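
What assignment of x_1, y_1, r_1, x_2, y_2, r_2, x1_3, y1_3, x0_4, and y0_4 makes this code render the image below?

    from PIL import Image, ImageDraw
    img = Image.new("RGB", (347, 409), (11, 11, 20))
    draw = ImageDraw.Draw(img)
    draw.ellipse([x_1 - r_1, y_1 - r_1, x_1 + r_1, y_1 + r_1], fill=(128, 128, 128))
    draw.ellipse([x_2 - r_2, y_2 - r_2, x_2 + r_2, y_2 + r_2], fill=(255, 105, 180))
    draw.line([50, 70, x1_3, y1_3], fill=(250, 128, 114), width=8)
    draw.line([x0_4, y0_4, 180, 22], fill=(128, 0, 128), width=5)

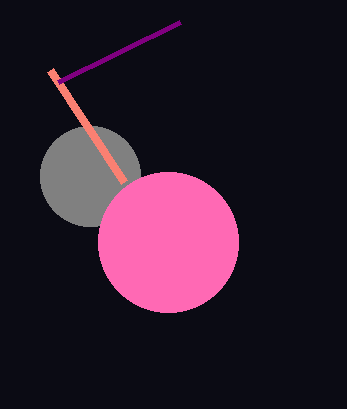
x_1 = 90, y_1 = 176, r_1 = 50, x_2 = 168, y_2 = 242, r_2 = 70, x1_3 = 124, y1_3 = 182, x0_4 = 58, y0_4 = 82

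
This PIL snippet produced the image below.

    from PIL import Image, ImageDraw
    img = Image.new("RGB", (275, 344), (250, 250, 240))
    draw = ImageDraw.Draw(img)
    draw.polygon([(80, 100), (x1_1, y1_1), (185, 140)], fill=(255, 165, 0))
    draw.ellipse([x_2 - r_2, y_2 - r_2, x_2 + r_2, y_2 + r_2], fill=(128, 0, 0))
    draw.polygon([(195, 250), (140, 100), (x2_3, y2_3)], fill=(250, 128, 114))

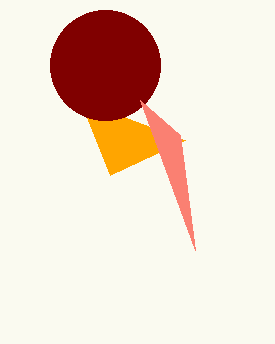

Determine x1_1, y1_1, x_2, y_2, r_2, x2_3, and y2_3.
x1_1 = 110; y1_1 = 175; x_2 = 105; y_2 = 65; r_2 = 55; x2_3 = 180; y2_3 = 135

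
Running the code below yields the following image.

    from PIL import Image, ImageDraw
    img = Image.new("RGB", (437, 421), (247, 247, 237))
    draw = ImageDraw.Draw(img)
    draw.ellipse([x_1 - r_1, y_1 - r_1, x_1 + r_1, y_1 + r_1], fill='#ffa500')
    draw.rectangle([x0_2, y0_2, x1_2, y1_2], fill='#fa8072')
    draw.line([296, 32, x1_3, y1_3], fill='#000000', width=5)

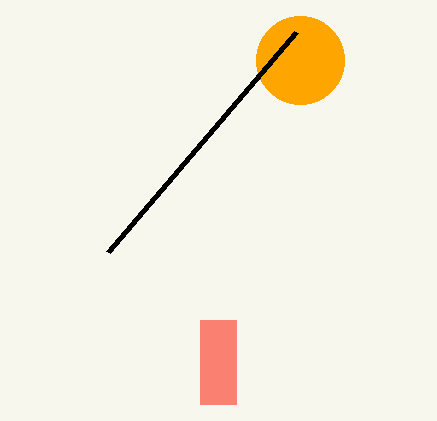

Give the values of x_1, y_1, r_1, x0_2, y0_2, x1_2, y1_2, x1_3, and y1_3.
x_1 = 300
y_1 = 60
r_1 = 44
x0_2 = 200
y0_2 = 320
x1_2 = 236
y1_2 = 404
x1_3 = 108
y1_3 = 252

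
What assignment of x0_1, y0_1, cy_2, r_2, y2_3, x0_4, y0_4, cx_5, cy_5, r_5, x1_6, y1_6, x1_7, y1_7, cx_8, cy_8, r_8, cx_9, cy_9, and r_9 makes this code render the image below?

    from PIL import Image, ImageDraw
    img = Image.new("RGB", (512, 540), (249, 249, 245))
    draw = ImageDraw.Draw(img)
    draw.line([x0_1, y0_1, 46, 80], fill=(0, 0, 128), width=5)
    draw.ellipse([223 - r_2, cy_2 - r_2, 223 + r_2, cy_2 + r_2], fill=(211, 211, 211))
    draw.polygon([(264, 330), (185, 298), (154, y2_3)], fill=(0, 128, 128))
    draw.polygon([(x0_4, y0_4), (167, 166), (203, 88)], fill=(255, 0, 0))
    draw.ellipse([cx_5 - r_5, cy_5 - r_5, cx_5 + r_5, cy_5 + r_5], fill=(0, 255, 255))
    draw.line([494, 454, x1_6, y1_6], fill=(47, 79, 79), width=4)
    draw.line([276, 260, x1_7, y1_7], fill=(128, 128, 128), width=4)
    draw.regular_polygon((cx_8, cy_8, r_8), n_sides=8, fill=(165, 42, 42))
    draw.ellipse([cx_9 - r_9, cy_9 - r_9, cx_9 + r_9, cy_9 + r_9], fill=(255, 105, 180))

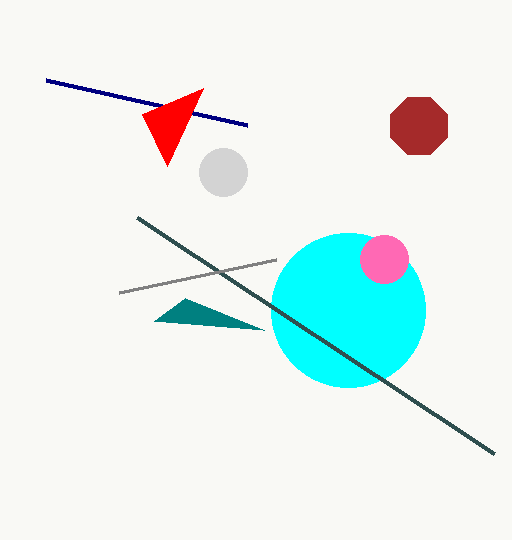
x0_1 = 247
y0_1 = 125
cy_2 = 172
r_2 = 24
y2_3 = 321
x0_4 = 142
y0_4 = 114
cx_5 = 348
cy_5 = 310
r_5 = 77
x1_6 = 137
y1_6 = 218
x1_7 = 119
y1_7 = 293
cx_8 = 419
cy_8 = 126
r_8 = 31
cx_9 = 384
cy_9 = 259
r_9 = 24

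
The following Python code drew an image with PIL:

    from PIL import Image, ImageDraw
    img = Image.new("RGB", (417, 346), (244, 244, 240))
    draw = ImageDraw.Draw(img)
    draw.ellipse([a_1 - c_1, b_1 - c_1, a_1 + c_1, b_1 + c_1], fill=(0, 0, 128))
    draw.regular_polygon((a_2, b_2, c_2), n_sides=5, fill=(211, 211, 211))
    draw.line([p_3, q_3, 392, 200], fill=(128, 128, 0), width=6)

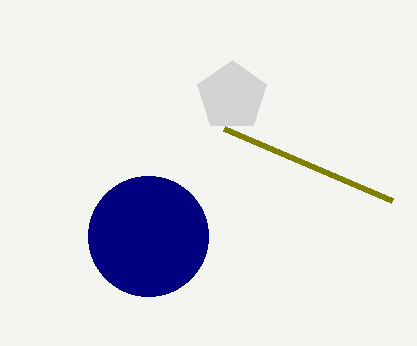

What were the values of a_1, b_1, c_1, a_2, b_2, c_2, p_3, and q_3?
a_1 = 148, b_1 = 236, c_1 = 60, a_2 = 232, b_2 = 96, c_2 = 36, p_3 = 224, q_3 = 128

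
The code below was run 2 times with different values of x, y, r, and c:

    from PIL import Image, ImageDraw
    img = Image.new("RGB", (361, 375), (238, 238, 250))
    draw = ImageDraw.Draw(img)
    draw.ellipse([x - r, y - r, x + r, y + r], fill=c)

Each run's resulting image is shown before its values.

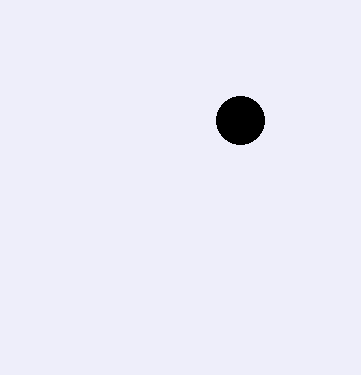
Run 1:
x = 240, y = 120, r = 24, c = 'black'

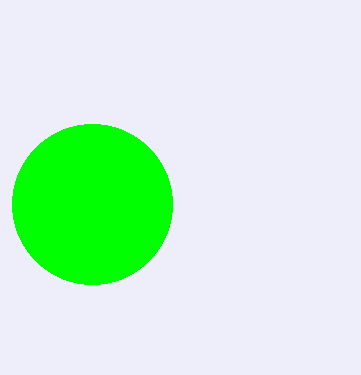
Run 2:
x = 92; y = 204; r = 80; c = 'lime'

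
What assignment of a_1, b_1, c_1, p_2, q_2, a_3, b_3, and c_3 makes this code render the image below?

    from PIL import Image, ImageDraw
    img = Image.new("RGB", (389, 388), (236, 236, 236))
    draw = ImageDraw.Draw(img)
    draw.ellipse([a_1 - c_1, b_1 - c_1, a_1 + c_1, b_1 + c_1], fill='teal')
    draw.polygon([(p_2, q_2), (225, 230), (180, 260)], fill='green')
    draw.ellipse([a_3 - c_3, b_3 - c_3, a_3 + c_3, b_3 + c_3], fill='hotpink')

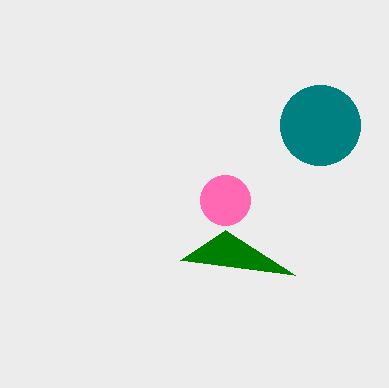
a_1 = 320, b_1 = 125, c_1 = 40, p_2 = 295, q_2 = 275, a_3 = 225, b_3 = 200, c_3 = 25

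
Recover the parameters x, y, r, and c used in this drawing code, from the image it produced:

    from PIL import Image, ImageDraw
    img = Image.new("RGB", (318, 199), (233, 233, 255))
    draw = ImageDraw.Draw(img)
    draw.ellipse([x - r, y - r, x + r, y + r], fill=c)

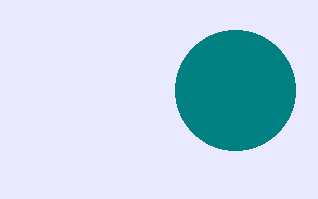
x = 235; y = 90; r = 60; c = 'teal'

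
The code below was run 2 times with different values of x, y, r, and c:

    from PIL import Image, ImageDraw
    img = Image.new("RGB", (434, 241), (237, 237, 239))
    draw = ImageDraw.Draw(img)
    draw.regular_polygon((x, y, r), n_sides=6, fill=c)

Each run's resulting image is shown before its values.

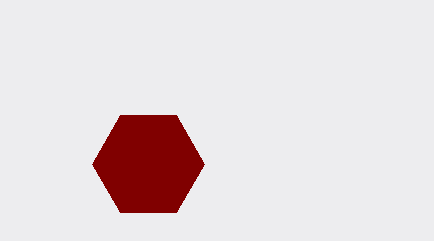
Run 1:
x = 148; y = 164; r = 56; c = 'maroon'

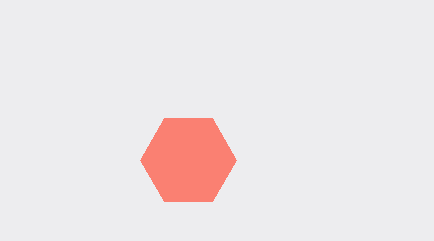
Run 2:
x = 188; y = 160; r = 48; c = 'salmon'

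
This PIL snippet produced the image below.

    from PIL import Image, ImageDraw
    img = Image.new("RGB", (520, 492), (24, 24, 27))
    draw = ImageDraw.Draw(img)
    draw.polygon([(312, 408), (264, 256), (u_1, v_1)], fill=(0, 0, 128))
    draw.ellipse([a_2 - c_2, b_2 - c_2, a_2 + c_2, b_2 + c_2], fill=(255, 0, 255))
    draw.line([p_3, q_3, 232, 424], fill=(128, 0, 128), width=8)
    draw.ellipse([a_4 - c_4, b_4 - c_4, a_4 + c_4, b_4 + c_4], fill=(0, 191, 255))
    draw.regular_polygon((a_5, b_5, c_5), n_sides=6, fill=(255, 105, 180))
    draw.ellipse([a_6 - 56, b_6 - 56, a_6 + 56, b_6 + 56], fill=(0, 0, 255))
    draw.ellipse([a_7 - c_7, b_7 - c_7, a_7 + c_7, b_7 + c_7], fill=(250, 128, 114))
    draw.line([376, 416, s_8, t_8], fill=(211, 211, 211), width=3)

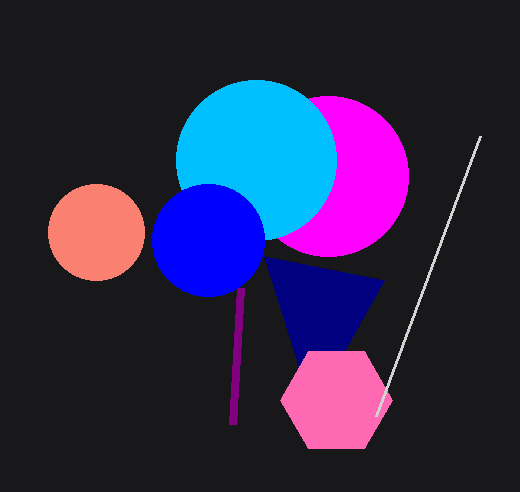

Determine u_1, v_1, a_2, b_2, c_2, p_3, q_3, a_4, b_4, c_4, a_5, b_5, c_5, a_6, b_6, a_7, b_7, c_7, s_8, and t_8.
u_1 = 384
v_1 = 280
a_2 = 328
b_2 = 176
c_2 = 80
p_3 = 240
q_3 = 288
a_4 = 256
b_4 = 160
c_4 = 80
a_5 = 336
b_5 = 400
c_5 = 56
a_6 = 208
b_6 = 240
a_7 = 96
b_7 = 232
c_7 = 48
s_8 = 480
t_8 = 136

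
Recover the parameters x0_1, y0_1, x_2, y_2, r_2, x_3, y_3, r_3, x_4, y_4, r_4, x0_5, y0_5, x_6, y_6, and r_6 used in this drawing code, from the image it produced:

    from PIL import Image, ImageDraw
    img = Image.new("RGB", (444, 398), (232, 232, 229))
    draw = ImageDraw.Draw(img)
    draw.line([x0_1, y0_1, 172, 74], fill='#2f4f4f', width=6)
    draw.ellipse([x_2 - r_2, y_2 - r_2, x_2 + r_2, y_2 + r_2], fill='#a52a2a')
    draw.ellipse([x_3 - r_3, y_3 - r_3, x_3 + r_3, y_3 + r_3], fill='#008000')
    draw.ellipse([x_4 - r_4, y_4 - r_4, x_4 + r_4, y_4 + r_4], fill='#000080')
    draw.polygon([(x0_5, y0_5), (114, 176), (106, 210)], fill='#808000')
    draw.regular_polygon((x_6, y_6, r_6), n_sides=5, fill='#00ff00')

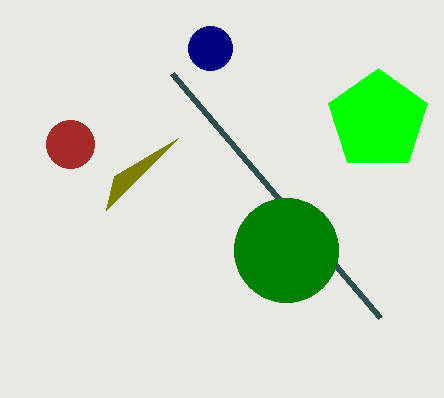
x0_1 = 380
y0_1 = 318
x_2 = 70
y_2 = 144
r_2 = 24
x_3 = 286
y_3 = 250
r_3 = 52
x_4 = 210
y_4 = 48
r_4 = 22
x0_5 = 178
y0_5 = 138
x_6 = 378
y_6 = 120
r_6 = 52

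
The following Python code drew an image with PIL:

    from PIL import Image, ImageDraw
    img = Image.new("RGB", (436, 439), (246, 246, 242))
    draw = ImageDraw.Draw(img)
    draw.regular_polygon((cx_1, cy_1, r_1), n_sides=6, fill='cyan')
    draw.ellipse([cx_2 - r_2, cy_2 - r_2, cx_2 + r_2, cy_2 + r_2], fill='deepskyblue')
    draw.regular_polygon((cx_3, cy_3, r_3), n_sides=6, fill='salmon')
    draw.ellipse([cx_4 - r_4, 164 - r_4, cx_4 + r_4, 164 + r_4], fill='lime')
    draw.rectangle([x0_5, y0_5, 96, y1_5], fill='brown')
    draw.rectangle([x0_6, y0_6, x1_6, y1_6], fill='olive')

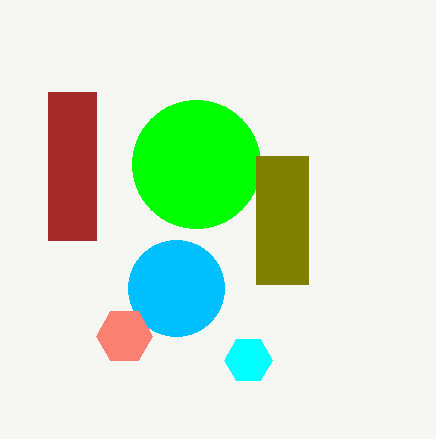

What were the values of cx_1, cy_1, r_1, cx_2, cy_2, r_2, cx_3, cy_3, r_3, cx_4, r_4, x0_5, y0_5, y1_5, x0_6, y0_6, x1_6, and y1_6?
cx_1 = 248
cy_1 = 360
r_1 = 24
cx_2 = 176
cy_2 = 288
r_2 = 48
cx_3 = 124
cy_3 = 336
r_3 = 28
cx_4 = 196
r_4 = 64
x0_5 = 48
y0_5 = 92
y1_5 = 240
x0_6 = 256
y0_6 = 156
x1_6 = 308
y1_6 = 284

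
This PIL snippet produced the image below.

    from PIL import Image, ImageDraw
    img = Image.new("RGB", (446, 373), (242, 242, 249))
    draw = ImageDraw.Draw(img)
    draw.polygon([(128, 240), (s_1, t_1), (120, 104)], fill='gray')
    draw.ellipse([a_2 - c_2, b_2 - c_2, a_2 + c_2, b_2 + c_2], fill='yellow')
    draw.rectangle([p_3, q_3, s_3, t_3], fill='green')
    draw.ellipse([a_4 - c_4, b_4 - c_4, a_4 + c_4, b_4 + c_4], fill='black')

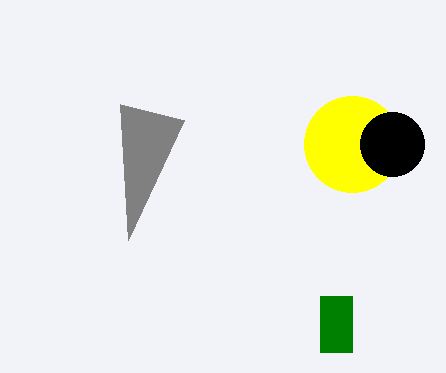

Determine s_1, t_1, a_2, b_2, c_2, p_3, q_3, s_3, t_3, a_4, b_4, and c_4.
s_1 = 184; t_1 = 120; a_2 = 352; b_2 = 144; c_2 = 48; p_3 = 320; q_3 = 296; s_3 = 352; t_3 = 352; a_4 = 392; b_4 = 144; c_4 = 32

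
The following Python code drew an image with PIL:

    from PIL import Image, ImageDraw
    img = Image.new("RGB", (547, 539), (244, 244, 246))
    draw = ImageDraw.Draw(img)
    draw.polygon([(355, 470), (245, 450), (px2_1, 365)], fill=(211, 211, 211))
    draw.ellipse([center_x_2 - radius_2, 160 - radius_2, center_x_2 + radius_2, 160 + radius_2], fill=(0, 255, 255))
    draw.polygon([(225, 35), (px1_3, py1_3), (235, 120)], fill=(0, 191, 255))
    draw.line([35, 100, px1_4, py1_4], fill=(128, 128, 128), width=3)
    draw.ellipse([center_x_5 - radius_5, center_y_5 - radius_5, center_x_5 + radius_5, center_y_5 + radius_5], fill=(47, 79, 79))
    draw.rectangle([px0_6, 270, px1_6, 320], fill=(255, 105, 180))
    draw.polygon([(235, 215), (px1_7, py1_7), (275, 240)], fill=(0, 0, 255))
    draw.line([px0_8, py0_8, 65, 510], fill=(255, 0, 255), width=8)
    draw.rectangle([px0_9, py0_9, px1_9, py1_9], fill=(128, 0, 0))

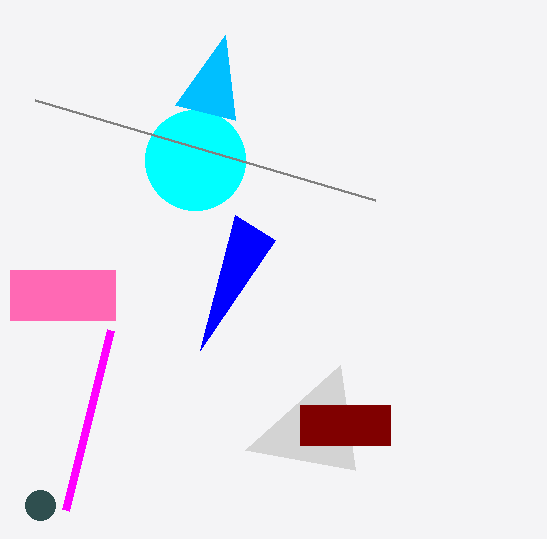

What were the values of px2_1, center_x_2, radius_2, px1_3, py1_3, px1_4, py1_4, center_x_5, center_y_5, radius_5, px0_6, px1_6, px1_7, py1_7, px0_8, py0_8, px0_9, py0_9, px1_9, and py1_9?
px2_1 = 340; center_x_2 = 195; radius_2 = 50; px1_3 = 175; py1_3 = 105; px1_4 = 375; py1_4 = 200; center_x_5 = 40; center_y_5 = 505; radius_5 = 15; px0_6 = 10; px1_6 = 115; px1_7 = 200; py1_7 = 350; px0_8 = 110; py0_8 = 330; px0_9 = 300; py0_9 = 405; px1_9 = 390; py1_9 = 445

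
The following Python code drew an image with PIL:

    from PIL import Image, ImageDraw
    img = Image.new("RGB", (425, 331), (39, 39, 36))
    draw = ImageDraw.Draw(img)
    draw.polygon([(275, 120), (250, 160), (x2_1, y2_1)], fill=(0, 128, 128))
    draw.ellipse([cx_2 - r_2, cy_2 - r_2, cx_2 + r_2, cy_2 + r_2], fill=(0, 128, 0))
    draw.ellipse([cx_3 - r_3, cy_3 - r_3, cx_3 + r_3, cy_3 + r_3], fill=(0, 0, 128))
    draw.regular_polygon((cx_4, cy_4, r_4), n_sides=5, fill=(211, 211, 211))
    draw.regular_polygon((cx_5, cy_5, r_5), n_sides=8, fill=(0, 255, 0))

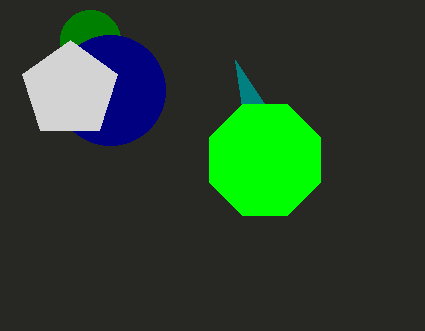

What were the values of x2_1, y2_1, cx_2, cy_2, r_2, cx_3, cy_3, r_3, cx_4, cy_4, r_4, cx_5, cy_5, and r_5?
x2_1 = 235, y2_1 = 60, cx_2 = 90, cy_2 = 40, r_2 = 30, cx_3 = 110, cy_3 = 90, r_3 = 55, cx_4 = 70, cy_4 = 90, r_4 = 50, cx_5 = 265, cy_5 = 160, r_5 = 60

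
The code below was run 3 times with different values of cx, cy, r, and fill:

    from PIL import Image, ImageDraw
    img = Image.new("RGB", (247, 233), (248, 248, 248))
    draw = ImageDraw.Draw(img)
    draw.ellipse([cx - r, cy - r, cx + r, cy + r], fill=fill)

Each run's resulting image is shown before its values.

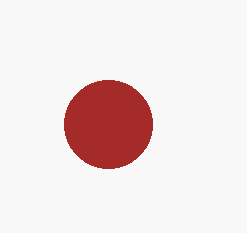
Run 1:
cx = 108, cy = 124, r = 44, fill = 'brown'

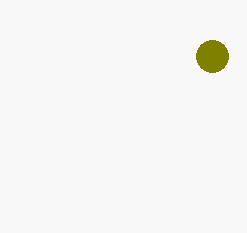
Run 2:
cx = 212
cy = 56
r = 16
fill = 'olive'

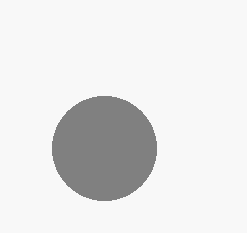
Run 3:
cx = 104
cy = 148
r = 52
fill = 'gray'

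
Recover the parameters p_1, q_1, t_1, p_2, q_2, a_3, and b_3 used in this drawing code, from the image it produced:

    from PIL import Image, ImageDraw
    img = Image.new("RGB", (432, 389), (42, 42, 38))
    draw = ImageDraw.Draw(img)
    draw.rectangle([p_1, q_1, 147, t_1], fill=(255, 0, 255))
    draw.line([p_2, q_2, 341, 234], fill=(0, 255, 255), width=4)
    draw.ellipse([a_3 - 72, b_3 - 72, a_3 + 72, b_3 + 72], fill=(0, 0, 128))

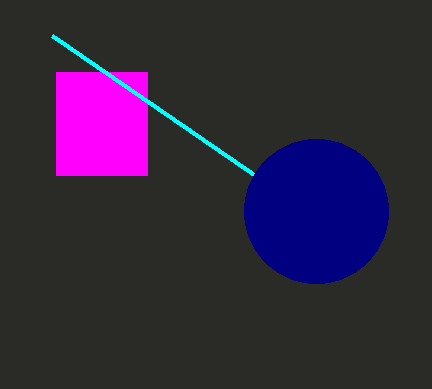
p_1 = 56
q_1 = 72
t_1 = 175
p_2 = 52
q_2 = 35
a_3 = 316
b_3 = 211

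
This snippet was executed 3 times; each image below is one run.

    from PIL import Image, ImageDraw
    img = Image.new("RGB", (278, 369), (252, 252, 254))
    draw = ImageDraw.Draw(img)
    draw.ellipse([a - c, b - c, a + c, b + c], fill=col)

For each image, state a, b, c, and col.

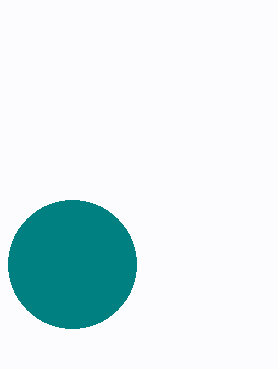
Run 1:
a = 72, b = 264, c = 64, col = 'teal'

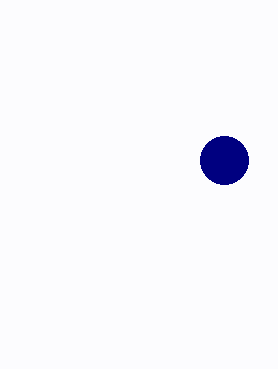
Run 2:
a = 224
b = 160
c = 24
col = 'navy'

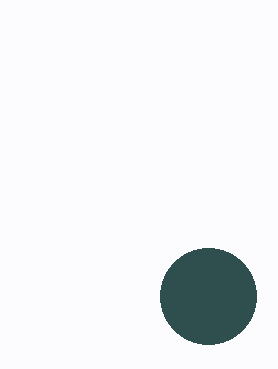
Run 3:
a = 208; b = 296; c = 48; col = 'darkslategray'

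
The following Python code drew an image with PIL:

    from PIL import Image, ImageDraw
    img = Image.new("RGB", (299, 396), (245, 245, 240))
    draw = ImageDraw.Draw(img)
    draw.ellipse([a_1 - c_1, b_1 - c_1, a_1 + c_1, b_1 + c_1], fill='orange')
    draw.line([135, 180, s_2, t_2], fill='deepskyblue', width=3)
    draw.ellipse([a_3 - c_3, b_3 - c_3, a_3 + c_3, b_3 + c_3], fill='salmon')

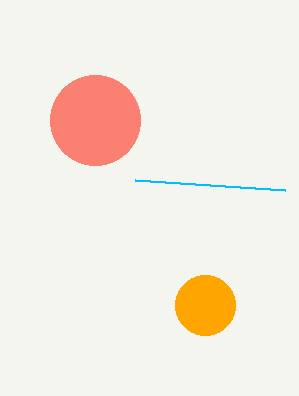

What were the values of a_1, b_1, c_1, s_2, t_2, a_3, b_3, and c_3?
a_1 = 205; b_1 = 305; c_1 = 30; s_2 = 285; t_2 = 190; a_3 = 95; b_3 = 120; c_3 = 45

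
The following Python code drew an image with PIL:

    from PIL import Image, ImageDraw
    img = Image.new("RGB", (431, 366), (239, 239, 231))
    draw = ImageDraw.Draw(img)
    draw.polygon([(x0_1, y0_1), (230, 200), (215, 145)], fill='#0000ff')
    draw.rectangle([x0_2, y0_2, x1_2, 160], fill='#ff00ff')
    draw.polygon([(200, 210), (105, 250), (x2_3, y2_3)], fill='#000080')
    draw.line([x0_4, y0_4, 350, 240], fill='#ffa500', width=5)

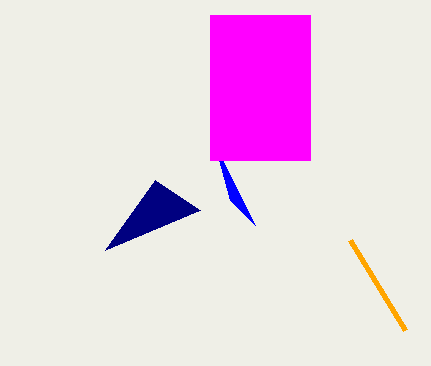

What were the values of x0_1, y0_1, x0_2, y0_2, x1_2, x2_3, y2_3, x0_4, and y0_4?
x0_1 = 255
y0_1 = 225
x0_2 = 210
y0_2 = 15
x1_2 = 310
x2_3 = 155
y2_3 = 180
x0_4 = 405
y0_4 = 330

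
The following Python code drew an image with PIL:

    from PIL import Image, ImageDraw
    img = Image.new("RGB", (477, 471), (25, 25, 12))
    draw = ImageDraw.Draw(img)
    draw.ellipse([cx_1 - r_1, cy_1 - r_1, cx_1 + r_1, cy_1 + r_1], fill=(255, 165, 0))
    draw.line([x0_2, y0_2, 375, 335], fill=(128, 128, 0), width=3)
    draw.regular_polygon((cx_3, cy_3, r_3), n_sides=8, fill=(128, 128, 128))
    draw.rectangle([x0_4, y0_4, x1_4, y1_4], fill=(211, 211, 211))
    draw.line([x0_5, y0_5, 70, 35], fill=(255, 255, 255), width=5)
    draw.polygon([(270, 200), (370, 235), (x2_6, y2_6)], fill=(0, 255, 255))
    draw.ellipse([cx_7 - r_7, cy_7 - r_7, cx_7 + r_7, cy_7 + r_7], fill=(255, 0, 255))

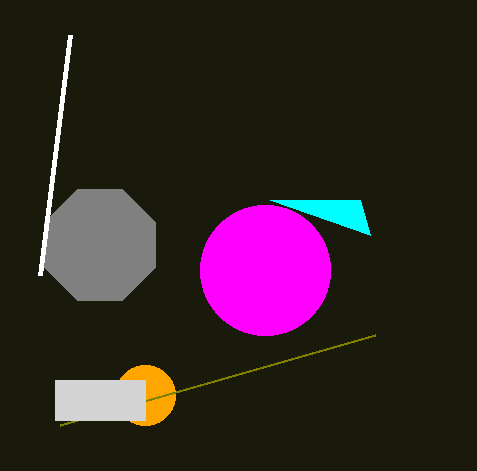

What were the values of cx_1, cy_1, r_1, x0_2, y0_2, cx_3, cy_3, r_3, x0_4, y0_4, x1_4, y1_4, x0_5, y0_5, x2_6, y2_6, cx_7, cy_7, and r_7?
cx_1 = 145; cy_1 = 395; r_1 = 30; x0_2 = 60; y0_2 = 425; cx_3 = 100; cy_3 = 245; r_3 = 60; x0_4 = 55; y0_4 = 380; x1_4 = 145; y1_4 = 420; x0_5 = 40; y0_5 = 275; x2_6 = 360; y2_6 = 200; cx_7 = 265; cy_7 = 270; r_7 = 65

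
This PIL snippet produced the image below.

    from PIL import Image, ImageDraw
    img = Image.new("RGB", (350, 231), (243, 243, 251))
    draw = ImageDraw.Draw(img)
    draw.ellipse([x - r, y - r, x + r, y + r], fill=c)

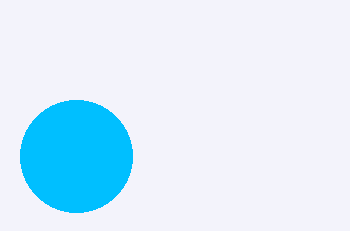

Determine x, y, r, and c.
x = 76, y = 156, r = 56, c = 'deepskyblue'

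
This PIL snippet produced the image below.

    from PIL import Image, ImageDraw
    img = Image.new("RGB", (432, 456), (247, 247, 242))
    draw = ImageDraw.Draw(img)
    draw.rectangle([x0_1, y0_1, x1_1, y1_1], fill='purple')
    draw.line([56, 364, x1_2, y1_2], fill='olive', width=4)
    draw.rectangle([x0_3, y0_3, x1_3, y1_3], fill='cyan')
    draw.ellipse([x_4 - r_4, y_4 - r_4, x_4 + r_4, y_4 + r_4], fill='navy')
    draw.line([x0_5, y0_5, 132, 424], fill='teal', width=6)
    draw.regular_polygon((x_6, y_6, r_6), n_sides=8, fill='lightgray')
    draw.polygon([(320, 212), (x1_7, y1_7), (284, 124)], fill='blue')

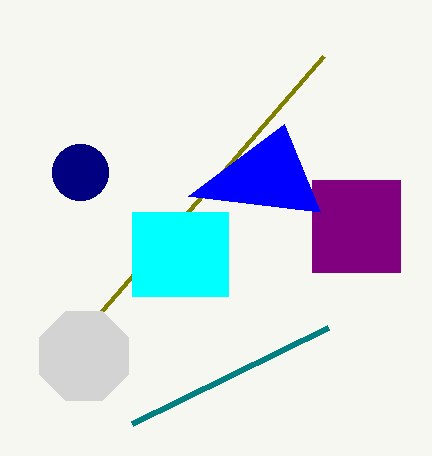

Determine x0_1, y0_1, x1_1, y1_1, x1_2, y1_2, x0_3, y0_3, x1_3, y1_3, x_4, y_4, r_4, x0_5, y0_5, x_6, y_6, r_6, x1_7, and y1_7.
x0_1 = 312; y0_1 = 180; x1_1 = 400; y1_1 = 272; x1_2 = 324; y1_2 = 56; x0_3 = 132; y0_3 = 212; x1_3 = 228; y1_3 = 296; x_4 = 80; y_4 = 172; r_4 = 28; x0_5 = 328; y0_5 = 328; x_6 = 84; y_6 = 356; r_6 = 48; x1_7 = 188; y1_7 = 196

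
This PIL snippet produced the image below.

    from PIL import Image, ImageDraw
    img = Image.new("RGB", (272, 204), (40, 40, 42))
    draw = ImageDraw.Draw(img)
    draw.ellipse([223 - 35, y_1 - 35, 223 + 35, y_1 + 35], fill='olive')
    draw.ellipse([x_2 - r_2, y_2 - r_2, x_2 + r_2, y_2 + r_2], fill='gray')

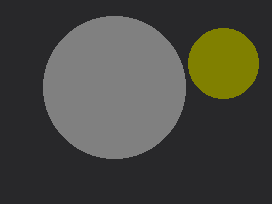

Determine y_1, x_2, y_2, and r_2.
y_1 = 63; x_2 = 114; y_2 = 87; r_2 = 71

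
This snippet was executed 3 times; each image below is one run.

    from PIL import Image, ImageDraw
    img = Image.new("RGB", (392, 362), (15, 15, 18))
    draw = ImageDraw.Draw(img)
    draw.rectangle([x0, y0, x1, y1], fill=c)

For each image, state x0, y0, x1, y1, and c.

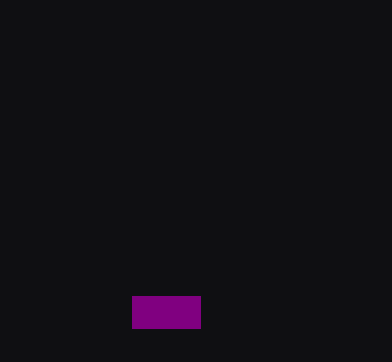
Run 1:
x0 = 132; y0 = 296; x1 = 200; y1 = 328; c = 'purple'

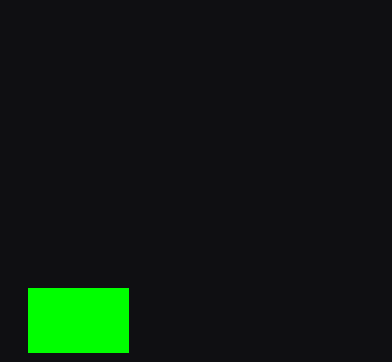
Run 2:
x0 = 28, y0 = 288, x1 = 128, y1 = 352, c = 'lime'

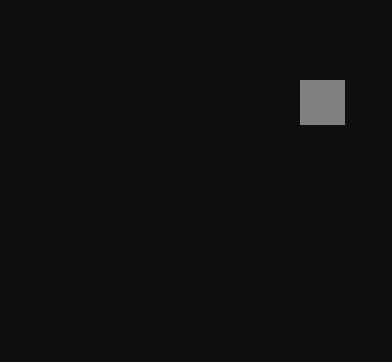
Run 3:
x0 = 300, y0 = 80, x1 = 344, y1 = 124, c = 'gray'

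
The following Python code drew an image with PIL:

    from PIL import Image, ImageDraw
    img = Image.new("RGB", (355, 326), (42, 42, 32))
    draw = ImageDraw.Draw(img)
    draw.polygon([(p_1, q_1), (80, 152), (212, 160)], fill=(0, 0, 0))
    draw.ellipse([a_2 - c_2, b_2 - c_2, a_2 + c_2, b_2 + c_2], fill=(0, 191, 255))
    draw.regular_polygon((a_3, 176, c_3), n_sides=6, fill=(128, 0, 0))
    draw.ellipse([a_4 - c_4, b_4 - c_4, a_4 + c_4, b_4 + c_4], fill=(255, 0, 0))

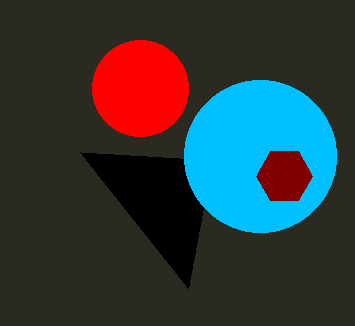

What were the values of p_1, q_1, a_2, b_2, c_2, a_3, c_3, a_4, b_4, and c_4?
p_1 = 188; q_1 = 288; a_2 = 260; b_2 = 156; c_2 = 76; a_3 = 284; c_3 = 28; a_4 = 140; b_4 = 88; c_4 = 48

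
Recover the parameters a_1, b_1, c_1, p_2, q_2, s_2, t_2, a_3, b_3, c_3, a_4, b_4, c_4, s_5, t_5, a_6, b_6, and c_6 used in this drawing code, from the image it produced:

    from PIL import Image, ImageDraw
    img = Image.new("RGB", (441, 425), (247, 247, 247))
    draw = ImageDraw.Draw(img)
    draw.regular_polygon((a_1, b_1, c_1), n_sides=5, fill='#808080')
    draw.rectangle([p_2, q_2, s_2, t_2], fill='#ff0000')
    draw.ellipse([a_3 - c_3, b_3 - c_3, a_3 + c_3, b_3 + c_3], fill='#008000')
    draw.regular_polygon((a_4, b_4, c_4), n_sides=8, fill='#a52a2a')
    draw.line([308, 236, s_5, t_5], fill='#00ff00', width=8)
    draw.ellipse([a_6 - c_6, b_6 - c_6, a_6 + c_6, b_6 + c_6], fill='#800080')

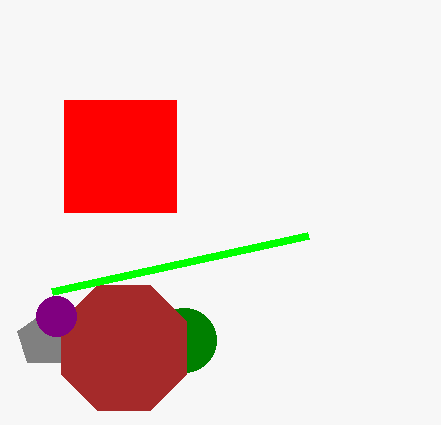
a_1 = 44, b_1 = 340, c_1 = 28, p_2 = 64, q_2 = 100, s_2 = 176, t_2 = 212, a_3 = 184, b_3 = 340, c_3 = 32, a_4 = 124, b_4 = 348, c_4 = 68, s_5 = 52, t_5 = 292, a_6 = 56, b_6 = 316, c_6 = 20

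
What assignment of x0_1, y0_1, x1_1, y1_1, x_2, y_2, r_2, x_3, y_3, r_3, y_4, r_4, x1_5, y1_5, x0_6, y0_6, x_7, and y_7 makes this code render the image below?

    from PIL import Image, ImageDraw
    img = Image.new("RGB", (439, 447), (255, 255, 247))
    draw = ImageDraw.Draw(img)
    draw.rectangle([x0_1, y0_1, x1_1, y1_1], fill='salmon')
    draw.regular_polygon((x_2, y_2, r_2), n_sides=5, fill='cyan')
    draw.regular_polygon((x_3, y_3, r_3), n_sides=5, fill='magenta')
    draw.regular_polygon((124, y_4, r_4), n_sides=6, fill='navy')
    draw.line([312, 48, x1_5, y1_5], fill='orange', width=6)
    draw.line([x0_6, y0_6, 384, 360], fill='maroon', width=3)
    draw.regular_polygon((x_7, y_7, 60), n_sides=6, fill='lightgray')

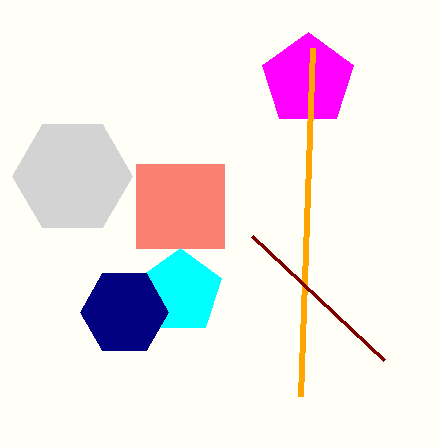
x0_1 = 136; y0_1 = 164; x1_1 = 224; y1_1 = 248; x_2 = 180; y_2 = 292; r_2 = 44; x_3 = 308; y_3 = 80; r_3 = 48; y_4 = 312; r_4 = 44; x1_5 = 300; y1_5 = 396; x0_6 = 252; y0_6 = 236; x_7 = 72; y_7 = 176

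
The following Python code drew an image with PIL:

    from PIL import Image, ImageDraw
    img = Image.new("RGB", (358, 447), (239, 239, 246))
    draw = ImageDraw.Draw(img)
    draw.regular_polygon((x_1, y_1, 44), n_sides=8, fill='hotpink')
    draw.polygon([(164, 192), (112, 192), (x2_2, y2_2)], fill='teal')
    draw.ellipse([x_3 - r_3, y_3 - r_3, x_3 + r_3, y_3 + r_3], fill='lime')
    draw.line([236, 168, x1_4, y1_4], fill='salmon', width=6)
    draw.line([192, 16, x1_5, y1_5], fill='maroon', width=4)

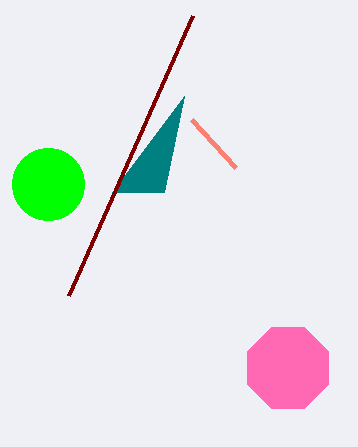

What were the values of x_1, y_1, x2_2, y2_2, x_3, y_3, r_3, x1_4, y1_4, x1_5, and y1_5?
x_1 = 288; y_1 = 368; x2_2 = 184; y2_2 = 96; x_3 = 48; y_3 = 184; r_3 = 36; x1_4 = 192; y1_4 = 120; x1_5 = 68; y1_5 = 296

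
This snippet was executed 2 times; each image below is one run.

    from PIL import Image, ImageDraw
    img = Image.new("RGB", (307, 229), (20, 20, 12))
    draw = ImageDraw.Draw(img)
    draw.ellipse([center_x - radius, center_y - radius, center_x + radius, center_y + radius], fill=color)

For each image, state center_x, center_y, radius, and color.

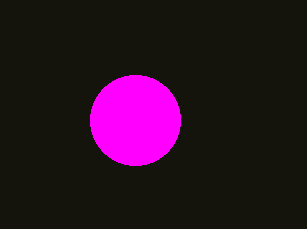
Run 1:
center_x = 135
center_y = 120
radius = 45
color = 'magenta'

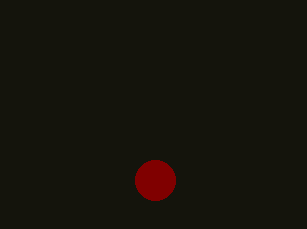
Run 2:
center_x = 155
center_y = 180
radius = 20
color = 'maroon'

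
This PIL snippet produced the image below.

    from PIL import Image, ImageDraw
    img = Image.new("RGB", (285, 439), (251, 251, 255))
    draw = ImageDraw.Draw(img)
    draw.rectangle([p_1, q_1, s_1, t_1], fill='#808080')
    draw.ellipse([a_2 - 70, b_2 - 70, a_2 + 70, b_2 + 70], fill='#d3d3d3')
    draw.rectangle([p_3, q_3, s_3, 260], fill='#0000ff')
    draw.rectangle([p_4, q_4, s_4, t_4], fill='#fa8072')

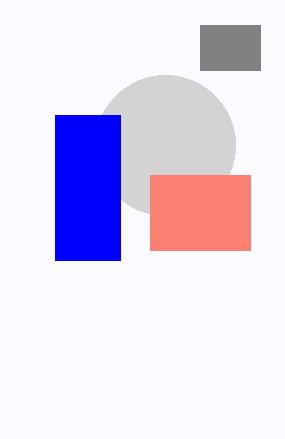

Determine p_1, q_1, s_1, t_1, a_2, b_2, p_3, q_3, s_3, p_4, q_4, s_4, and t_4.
p_1 = 200; q_1 = 25; s_1 = 260; t_1 = 70; a_2 = 165; b_2 = 145; p_3 = 55; q_3 = 115; s_3 = 120; p_4 = 150; q_4 = 175; s_4 = 250; t_4 = 250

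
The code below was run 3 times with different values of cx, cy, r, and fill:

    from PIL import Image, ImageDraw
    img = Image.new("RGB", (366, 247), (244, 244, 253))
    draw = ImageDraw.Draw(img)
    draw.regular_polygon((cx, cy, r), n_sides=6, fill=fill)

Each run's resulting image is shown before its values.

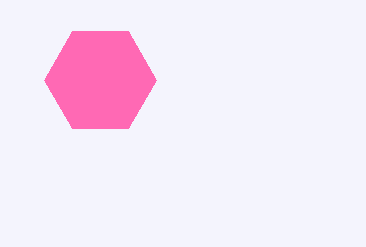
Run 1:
cx = 100
cy = 80
r = 56
fill = 'hotpink'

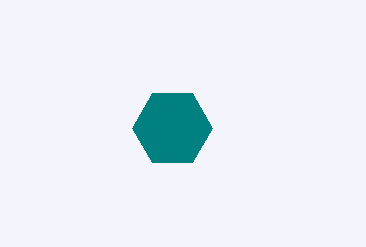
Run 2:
cx = 172; cy = 128; r = 40; fill = 'teal'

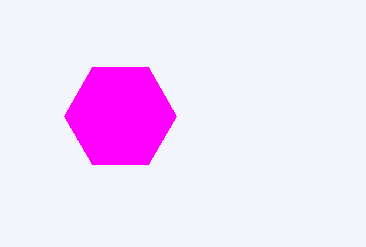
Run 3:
cx = 120, cy = 116, r = 56, fill = 'magenta'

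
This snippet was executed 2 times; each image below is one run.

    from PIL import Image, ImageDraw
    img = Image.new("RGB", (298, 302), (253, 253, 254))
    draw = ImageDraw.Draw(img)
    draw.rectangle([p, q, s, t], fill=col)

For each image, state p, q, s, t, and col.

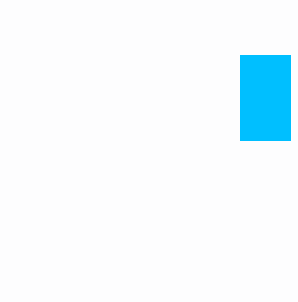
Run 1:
p = 240, q = 55, s = 290, t = 140, col = 'deepskyblue'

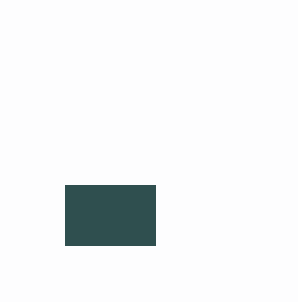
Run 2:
p = 65
q = 185
s = 155
t = 245
col = 'darkslategray'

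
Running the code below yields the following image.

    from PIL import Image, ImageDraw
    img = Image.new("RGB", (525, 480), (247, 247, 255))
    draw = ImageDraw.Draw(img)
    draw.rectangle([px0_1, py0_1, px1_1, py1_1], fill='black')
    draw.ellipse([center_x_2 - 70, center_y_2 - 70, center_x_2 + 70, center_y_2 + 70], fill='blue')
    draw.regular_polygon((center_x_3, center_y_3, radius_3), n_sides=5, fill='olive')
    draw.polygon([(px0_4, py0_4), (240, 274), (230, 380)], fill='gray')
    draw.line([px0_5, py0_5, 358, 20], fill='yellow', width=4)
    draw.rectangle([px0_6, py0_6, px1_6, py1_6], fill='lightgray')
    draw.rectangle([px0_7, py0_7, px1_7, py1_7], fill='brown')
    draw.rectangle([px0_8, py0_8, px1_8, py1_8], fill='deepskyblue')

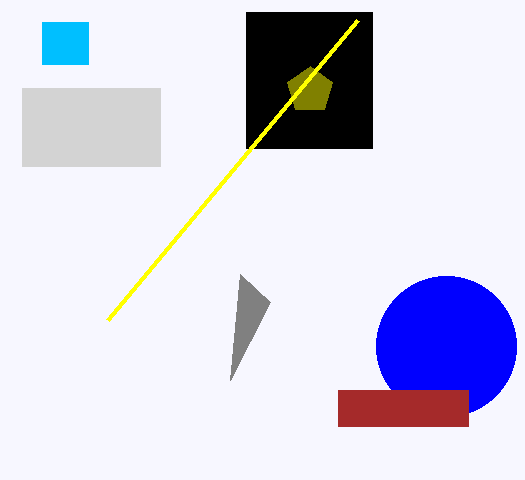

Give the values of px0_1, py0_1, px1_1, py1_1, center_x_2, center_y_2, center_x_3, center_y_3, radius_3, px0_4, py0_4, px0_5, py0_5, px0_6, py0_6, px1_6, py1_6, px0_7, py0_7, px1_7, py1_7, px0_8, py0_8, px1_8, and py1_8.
px0_1 = 246
py0_1 = 12
px1_1 = 372
py1_1 = 148
center_x_2 = 446
center_y_2 = 346
center_x_3 = 310
center_y_3 = 90
radius_3 = 24
px0_4 = 270
py0_4 = 302
px0_5 = 108
py0_5 = 320
px0_6 = 22
py0_6 = 88
px1_6 = 160
py1_6 = 166
px0_7 = 338
py0_7 = 390
px1_7 = 468
py1_7 = 426
px0_8 = 42
py0_8 = 22
px1_8 = 88
py1_8 = 64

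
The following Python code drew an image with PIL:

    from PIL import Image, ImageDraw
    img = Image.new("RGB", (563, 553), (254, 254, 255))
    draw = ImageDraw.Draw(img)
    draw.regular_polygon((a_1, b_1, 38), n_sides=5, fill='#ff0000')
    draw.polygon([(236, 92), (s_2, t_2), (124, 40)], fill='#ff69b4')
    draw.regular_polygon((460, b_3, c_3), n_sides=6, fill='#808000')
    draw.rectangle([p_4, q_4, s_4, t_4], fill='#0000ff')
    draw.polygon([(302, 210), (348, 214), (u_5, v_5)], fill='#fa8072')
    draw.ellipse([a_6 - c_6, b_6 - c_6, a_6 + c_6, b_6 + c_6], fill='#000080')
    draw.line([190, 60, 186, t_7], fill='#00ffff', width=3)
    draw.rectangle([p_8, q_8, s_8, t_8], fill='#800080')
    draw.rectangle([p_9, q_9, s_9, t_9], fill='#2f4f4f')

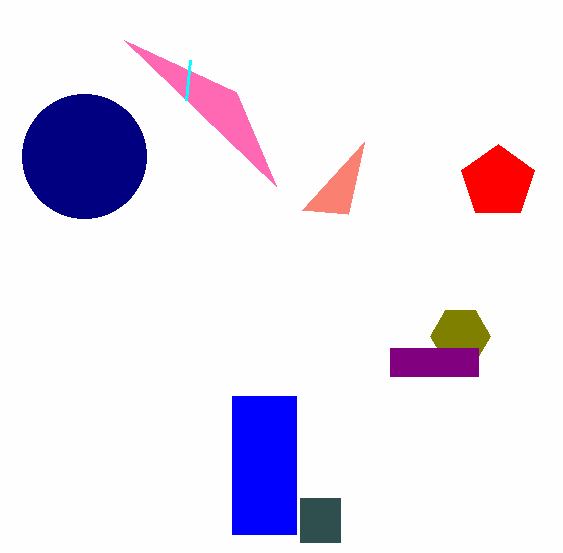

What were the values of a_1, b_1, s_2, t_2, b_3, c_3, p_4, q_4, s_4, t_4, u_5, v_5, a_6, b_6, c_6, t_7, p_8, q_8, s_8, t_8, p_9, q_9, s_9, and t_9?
a_1 = 498, b_1 = 182, s_2 = 276, t_2 = 186, b_3 = 336, c_3 = 30, p_4 = 232, q_4 = 396, s_4 = 296, t_4 = 534, u_5 = 364, v_5 = 142, a_6 = 84, b_6 = 156, c_6 = 62, t_7 = 100, p_8 = 390, q_8 = 348, s_8 = 478, t_8 = 376, p_9 = 300, q_9 = 498, s_9 = 340, t_9 = 542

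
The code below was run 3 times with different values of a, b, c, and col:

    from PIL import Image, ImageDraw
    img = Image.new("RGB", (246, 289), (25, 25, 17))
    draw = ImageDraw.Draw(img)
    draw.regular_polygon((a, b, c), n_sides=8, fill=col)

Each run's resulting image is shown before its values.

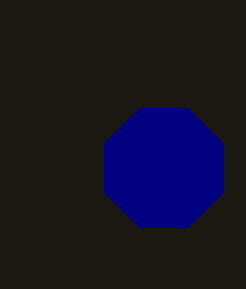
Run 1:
a = 164
b = 168
c = 64
col = 'navy'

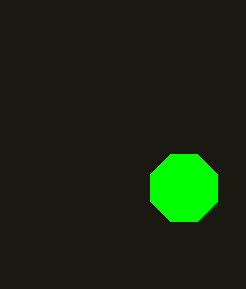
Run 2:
a = 184
b = 188
c = 36
col = 'lime'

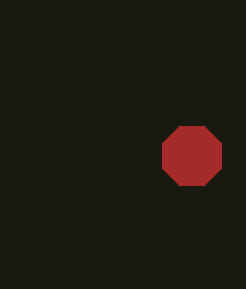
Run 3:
a = 192; b = 156; c = 32; col = 'brown'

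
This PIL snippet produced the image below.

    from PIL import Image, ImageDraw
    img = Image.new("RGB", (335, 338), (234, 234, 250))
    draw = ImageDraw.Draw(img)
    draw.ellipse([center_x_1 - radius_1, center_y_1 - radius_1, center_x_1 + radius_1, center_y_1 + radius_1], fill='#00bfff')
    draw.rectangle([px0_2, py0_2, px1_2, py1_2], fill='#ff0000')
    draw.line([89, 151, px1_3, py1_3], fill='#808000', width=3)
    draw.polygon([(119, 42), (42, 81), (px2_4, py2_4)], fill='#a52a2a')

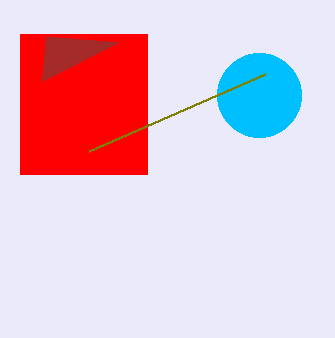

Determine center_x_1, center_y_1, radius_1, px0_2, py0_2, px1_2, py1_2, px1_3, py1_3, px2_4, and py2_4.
center_x_1 = 259, center_y_1 = 95, radius_1 = 42, px0_2 = 20, py0_2 = 34, px1_2 = 147, py1_2 = 174, px1_3 = 265, py1_3 = 74, px2_4 = 46, py2_4 = 36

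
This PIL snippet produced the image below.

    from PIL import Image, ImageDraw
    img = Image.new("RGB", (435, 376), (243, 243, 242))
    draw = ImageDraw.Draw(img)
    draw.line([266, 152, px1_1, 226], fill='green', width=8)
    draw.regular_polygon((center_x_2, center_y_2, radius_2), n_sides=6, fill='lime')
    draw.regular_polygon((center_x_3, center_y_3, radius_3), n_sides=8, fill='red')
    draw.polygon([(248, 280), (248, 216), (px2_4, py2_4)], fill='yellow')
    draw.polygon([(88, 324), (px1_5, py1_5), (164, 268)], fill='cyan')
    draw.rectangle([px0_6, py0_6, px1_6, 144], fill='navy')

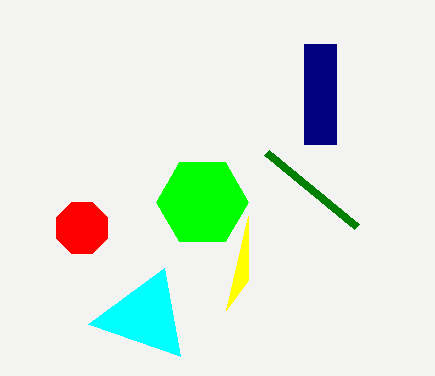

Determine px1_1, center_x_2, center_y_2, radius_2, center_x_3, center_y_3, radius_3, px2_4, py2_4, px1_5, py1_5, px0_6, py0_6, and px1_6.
px1_1 = 356, center_x_2 = 202, center_y_2 = 202, radius_2 = 46, center_x_3 = 82, center_y_3 = 228, radius_3 = 28, px2_4 = 226, py2_4 = 310, px1_5 = 180, py1_5 = 356, px0_6 = 304, py0_6 = 44, px1_6 = 336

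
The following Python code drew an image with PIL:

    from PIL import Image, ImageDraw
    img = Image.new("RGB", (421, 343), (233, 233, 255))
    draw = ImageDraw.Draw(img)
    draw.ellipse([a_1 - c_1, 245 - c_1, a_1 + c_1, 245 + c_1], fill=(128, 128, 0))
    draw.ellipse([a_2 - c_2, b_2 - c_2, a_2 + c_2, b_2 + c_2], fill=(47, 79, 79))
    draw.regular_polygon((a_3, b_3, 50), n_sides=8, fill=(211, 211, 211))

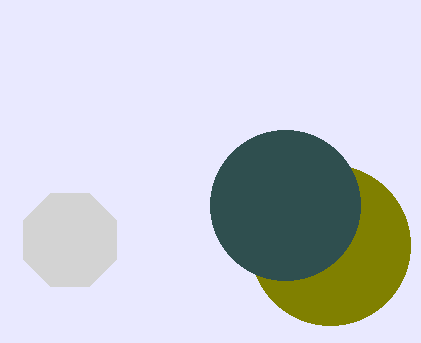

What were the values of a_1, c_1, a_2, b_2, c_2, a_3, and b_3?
a_1 = 330; c_1 = 80; a_2 = 285; b_2 = 205; c_2 = 75; a_3 = 70; b_3 = 240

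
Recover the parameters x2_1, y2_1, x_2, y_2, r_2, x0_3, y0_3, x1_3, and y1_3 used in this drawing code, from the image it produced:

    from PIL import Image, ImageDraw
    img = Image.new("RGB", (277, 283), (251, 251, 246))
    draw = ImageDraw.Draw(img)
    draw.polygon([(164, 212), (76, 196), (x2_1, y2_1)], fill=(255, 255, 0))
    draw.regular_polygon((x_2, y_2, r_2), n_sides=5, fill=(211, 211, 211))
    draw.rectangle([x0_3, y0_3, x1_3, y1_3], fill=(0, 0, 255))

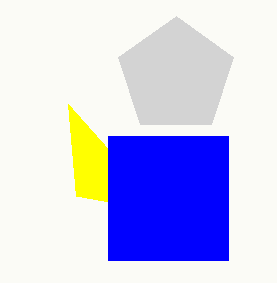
x2_1 = 68; y2_1 = 104; x_2 = 176; y_2 = 76; r_2 = 60; x0_3 = 108; y0_3 = 136; x1_3 = 228; y1_3 = 260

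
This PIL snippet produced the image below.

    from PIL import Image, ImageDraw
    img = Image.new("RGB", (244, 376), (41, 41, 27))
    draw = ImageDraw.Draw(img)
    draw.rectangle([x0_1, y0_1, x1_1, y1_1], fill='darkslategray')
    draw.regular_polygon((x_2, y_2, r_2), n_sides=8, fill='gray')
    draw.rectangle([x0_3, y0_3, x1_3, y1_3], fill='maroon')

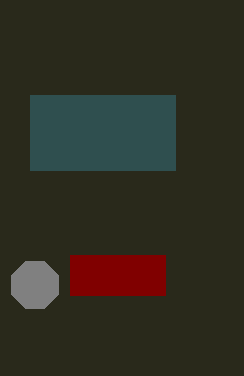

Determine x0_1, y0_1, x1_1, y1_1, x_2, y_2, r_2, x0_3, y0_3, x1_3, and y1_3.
x0_1 = 30; y0_1 = 95; x1_1 = 175; y1_1 = 170; x_2 = 35; y_2 = 285; r_2 = 25; x0_3 = 70; y0_3 = 255; x1_3 = 165; y1_3 = 295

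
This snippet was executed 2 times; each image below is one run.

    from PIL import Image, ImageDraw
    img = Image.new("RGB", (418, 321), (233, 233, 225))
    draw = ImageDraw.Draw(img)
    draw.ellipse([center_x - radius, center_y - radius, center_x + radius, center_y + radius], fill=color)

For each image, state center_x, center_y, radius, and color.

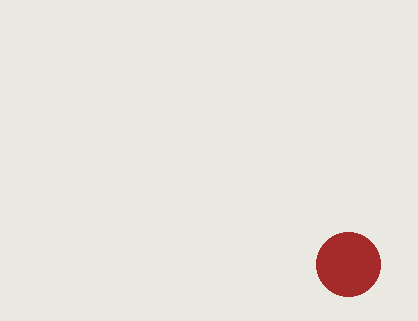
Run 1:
center_x = 348
center_y = 264
radius = 32
color = 'brown'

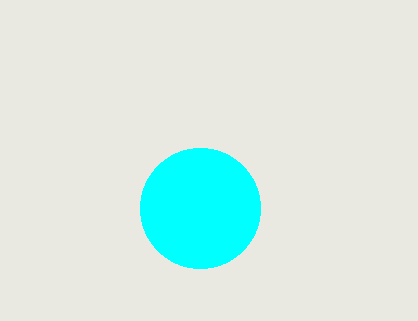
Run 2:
center_x = 200
center_y = 208
radius = 60
color = 'cyan'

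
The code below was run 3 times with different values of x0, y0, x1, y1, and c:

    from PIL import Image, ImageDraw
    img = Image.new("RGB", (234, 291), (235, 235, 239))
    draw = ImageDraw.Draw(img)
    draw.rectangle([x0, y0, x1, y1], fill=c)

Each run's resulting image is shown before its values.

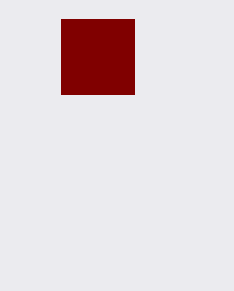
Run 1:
x0 = 61; y0 = 19; x1 = 134; y1 = 94; c = 'maroon'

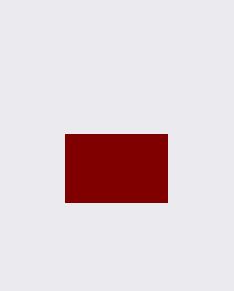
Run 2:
x0 = 65; y0 = 134; x1 = 167; y1 = 202; c = 'maroon'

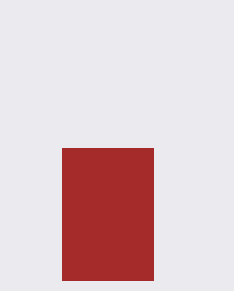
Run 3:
x0 = 62, y0 = 148, x1 = 153, y1 = 280, c = 'brown'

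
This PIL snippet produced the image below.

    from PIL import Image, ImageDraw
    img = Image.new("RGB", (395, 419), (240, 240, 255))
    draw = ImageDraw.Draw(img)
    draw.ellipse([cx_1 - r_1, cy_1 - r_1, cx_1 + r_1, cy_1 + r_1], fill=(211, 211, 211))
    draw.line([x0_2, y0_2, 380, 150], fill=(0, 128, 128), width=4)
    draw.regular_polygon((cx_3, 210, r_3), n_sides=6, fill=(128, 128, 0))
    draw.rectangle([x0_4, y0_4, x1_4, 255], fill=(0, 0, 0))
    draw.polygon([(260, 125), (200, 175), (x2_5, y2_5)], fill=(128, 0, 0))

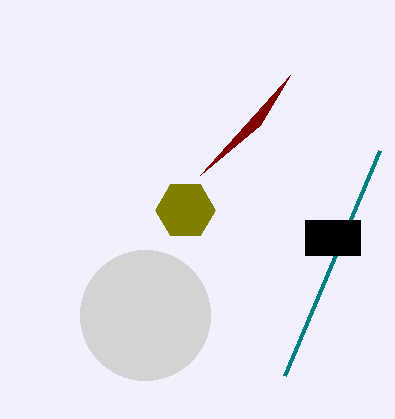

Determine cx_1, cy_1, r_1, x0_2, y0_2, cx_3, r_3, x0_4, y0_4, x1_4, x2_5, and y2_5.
cx_1 = 145, cy_1 = 315, r_1 = 65, x0_2 = 285, y0_2 = 375, cx_3 = 185, r_3 = 30, x0_4 = 305, y0_4 = 220, x1_4 = 360, x2_5 = 290, y2_5 = 75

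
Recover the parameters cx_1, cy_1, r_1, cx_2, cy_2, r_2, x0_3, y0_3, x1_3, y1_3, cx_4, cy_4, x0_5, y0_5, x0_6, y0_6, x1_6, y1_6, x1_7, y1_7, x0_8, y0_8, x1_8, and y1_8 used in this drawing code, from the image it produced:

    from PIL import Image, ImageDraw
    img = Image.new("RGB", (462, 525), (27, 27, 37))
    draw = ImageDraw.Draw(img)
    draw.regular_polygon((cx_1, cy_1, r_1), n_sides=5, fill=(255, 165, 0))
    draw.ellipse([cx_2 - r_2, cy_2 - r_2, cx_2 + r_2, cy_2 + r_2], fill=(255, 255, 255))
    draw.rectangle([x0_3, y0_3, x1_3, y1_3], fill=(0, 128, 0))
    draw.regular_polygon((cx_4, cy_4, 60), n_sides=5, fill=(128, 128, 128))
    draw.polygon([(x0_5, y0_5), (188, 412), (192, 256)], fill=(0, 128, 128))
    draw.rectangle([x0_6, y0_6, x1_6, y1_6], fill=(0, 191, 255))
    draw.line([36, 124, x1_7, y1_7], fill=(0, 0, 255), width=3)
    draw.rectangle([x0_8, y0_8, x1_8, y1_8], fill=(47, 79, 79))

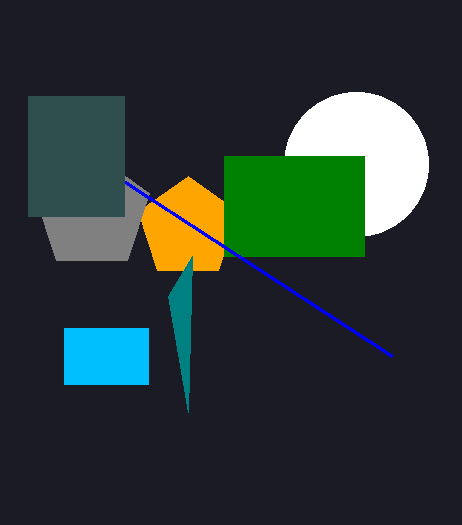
cx_1 = 188, cy_1 = 228, r_1 = 52, cx_2 = 356, cy_2 = 164, r_2 = 72, x0_3 = 224, y0_3 = 156, x1_3 = 364, y1_3 = 256, cx_4 = 92, cy_4 = 212, x0_5 = 168, y0_5 = 296, x0_6 = 64, y0_6 = 328, x1_6 = 148, y1_6 = 384, x1_7 = 392, y1_7 = 356, x0_8 = 28, y0_8 = 96, x1_8 = 124, y1_8 = 216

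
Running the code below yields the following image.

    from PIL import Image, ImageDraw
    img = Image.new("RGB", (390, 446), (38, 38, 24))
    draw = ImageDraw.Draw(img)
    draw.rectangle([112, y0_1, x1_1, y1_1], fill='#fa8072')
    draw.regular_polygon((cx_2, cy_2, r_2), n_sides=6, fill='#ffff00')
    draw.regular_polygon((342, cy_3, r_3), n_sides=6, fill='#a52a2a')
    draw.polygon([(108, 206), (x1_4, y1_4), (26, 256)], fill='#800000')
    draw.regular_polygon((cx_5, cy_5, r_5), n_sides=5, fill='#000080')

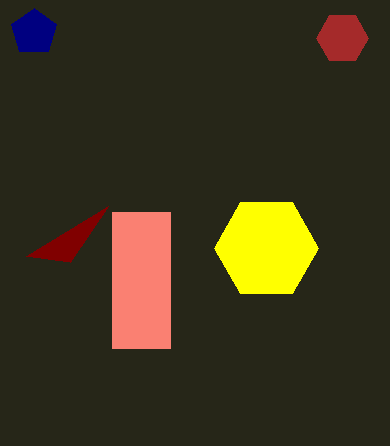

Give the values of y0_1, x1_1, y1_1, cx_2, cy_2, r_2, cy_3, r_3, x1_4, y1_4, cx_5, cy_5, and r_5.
y0_1 = 212
x1_1 = 170
y1_1 = 348
cx_2 = 266
cy_2 = 248
r_2 = 52
cy_3 = 38
r_3 = 26
x1_4 = 70
y1_4 = 262
cx_5 = 34
cy_5 = 32
r_5 = 24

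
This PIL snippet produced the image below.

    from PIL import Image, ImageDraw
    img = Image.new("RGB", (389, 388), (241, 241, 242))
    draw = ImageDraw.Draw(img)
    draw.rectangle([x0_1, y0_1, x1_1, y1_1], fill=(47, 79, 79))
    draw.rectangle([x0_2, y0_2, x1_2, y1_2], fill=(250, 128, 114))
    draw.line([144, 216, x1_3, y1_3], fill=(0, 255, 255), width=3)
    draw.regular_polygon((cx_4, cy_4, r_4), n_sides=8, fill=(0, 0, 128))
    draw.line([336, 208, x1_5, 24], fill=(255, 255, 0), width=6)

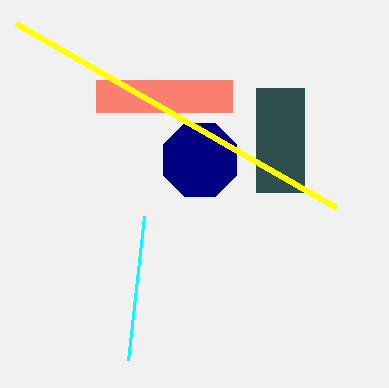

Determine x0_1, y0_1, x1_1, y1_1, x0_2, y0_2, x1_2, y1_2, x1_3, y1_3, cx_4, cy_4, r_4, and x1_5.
x0_1 = 256; y0_1 = 88; x1_1 = 304; y1_1 = 192; x0_2 = 96; y0_2 = 80; x1_2 = 232; y1_2 = 112; x1_3 = 128; y1_3 = 360; cx_4 = 200; cy_4 = 160; r_4 = 40; x1_5 = 16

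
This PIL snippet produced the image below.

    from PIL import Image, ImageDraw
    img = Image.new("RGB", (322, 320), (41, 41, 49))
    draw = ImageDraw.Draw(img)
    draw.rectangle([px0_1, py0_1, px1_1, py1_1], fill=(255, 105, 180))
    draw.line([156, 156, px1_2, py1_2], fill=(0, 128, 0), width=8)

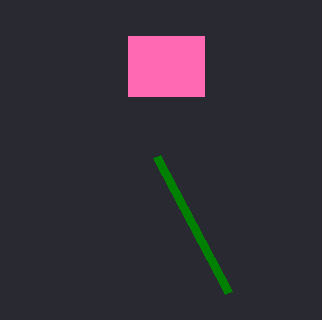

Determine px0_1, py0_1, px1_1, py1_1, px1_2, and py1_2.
px0_1 = 128; py0_1 = 36; px1_1 = 204; py1_1 = 96; px1_2 = 228; py1_2 = 292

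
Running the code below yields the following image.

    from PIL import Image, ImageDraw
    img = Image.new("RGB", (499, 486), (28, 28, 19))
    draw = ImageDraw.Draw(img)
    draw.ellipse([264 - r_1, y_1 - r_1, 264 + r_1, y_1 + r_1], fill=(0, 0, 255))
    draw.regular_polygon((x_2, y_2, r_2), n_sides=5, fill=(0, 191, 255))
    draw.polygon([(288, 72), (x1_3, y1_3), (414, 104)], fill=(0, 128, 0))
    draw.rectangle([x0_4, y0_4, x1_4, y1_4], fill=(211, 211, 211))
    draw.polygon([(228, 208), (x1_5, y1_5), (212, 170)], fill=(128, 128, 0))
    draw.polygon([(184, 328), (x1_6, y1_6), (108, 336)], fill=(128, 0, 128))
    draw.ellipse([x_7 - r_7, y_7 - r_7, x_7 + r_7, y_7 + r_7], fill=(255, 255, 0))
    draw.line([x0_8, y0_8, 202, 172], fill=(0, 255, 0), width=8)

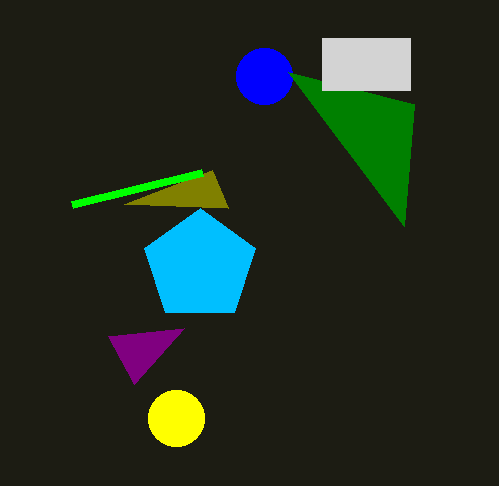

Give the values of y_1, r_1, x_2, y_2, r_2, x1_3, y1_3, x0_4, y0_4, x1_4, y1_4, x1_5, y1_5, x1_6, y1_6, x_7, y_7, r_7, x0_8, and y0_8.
y_1 = 76, r_1 = 28, x_2 = 200, y_2 = 266, r_2 = 58, x1_3 = 404, y1_3 = 226, x0_4 = 322, y0_4 = 38, x1_4 = 410, y1_4 = 90, x1_5 = 124, y1_5 = 204, x1_6 = 134, y1_6 = 384, x_7 = 176, y_7 = 418, r_7 = 28, x0_8 = 72, y0_8 = 204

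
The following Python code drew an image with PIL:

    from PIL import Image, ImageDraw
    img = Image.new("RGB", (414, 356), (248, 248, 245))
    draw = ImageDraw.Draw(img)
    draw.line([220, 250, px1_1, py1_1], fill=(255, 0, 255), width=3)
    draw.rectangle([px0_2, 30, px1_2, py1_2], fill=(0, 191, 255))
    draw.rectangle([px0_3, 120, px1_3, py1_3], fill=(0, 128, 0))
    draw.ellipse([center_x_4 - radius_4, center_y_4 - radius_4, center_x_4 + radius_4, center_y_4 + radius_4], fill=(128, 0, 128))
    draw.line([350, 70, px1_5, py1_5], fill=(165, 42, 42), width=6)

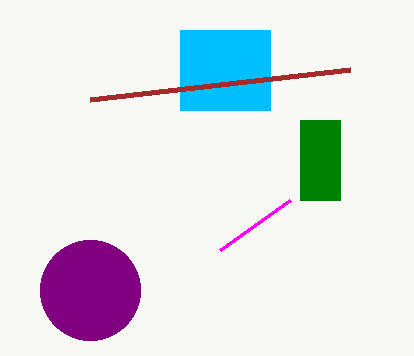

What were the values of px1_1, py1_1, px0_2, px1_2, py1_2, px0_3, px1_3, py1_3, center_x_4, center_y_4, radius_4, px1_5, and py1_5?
px1_1 = 290; py1_1 = 200; px0_2 = 180; px1_2 = 270; py1_2 = 110; px0_3 = 300; px1_3 = 340; py1_3 = 200; center_x_4 = 90; center_y_4 = 290; radius_4 = 50; px1_5 = 90; py1_5 = 100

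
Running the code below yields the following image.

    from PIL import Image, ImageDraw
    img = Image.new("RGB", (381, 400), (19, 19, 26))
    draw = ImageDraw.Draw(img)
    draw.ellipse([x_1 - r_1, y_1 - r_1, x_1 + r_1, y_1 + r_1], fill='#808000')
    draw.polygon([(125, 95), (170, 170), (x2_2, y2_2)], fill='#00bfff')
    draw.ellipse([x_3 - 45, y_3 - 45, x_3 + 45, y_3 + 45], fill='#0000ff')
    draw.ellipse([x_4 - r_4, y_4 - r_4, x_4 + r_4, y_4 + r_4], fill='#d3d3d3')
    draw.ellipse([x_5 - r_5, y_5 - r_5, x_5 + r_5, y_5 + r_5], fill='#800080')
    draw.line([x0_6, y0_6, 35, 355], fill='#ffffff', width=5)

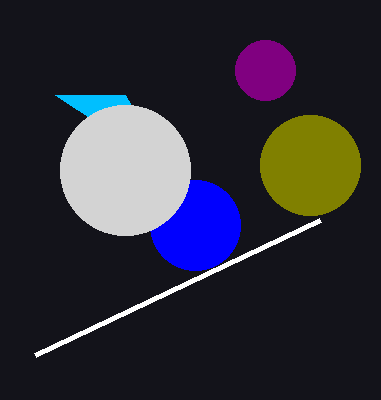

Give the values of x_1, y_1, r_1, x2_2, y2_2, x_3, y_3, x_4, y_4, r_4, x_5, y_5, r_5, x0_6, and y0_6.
x_1 = 310
y_1 = 165
r_1 = 50
x2_2 = 55
y2_2 = 95
x_3 = 195
y_3 = 225
x_4 = 125
y_4 = 170
r_4 = 65
x_5 = 265
y_5 = 70
r_5 = 30
x0_6 = 320
y0_6 = 220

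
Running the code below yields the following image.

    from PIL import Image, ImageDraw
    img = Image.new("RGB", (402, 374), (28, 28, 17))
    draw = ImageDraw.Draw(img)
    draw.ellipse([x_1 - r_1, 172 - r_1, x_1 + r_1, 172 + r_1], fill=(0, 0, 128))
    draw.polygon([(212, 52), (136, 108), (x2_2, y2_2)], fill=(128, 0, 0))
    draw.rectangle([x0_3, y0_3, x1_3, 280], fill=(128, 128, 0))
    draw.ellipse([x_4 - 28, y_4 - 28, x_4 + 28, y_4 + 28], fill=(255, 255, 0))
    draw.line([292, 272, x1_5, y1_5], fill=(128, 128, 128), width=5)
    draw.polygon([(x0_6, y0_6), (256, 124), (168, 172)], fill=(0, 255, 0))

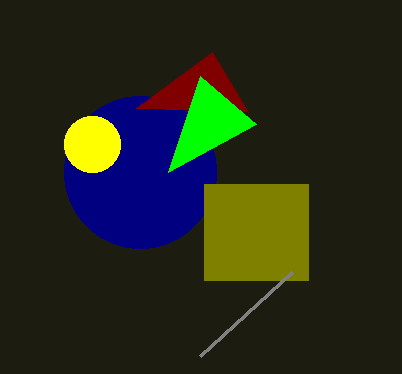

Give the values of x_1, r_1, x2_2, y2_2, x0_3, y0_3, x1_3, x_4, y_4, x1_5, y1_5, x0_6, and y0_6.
x_1 = 140
r_1 = 76
x2_2 = 248
y2_2 = 112
x0_3 = 204
y0_3 = 184
x1_3 = 308
x_4 = 92
y_4 = 144
x1_5 = 200
y1_5 = 356
x0_6 = 200
y0_6 = 76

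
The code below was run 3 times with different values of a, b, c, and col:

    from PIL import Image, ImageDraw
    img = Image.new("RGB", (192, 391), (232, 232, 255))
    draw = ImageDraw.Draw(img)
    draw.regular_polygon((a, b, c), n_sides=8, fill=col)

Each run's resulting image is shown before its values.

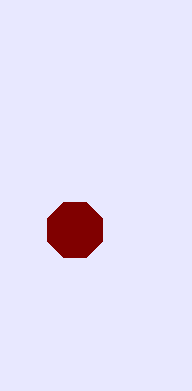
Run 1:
a = 75, b = 230, c = 30, col = 'maroon'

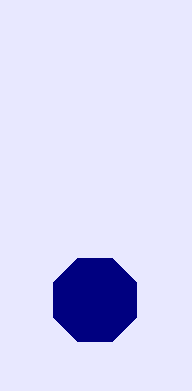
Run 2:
a = 95; b = 300; c = 45; col = 'navy'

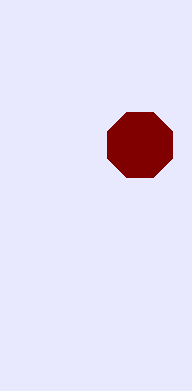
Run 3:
a = 140
b = 145
c = 35
col = 'maroon'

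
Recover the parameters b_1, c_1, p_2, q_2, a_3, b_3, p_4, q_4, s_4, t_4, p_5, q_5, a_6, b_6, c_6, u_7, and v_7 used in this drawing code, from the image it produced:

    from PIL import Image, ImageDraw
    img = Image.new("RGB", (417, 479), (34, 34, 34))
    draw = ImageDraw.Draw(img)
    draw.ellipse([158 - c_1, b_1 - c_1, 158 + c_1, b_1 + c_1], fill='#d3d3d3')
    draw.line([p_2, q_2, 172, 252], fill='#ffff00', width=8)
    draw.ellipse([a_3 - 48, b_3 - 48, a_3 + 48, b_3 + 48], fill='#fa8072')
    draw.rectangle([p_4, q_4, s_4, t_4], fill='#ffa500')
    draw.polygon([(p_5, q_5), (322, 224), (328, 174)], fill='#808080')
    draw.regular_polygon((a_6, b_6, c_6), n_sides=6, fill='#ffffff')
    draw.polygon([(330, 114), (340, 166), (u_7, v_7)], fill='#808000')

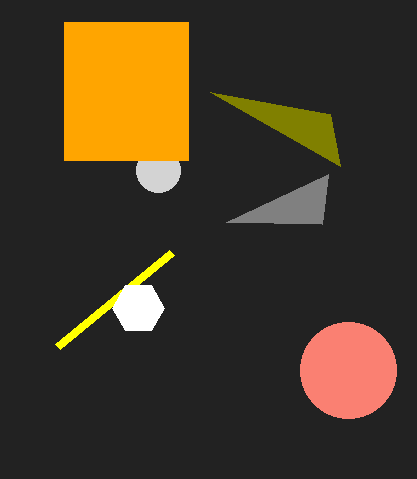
b_1 = 170, c_1 = 22, p_2 = 58, q_2 = 346, a_3 = 348, b_3 = 370, p_4 = 64, q_4 = 22, s_4 = 188, t_4 = 160, p_5 = 226, q_5 = 222, a_6 = 138, b_6 = 308, c_6 = 26, u_7 = 210, v_7 = 92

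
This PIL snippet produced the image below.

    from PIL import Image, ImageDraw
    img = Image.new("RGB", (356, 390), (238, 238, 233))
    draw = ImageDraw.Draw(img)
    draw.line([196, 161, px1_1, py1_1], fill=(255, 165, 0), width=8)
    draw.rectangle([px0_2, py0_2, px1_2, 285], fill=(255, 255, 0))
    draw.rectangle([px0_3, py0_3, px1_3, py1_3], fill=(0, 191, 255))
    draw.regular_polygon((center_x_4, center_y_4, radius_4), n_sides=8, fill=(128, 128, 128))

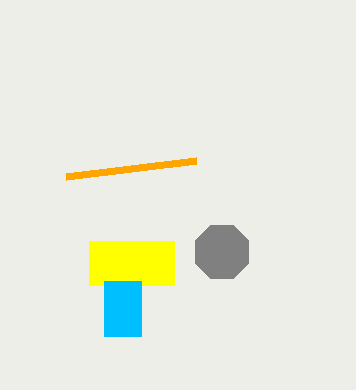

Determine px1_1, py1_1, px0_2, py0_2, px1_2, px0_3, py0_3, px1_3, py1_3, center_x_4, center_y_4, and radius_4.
px1_1 = 66
py1_1 = 177
px0_2 = 89
py0_2 = 241
px1_2 = 174
px0_3 = 104
py0_3 = 281
px1_3 = 141
py1_3 = 336
center_x_4 = 222
center_y_4 = 252
radius_4 = 29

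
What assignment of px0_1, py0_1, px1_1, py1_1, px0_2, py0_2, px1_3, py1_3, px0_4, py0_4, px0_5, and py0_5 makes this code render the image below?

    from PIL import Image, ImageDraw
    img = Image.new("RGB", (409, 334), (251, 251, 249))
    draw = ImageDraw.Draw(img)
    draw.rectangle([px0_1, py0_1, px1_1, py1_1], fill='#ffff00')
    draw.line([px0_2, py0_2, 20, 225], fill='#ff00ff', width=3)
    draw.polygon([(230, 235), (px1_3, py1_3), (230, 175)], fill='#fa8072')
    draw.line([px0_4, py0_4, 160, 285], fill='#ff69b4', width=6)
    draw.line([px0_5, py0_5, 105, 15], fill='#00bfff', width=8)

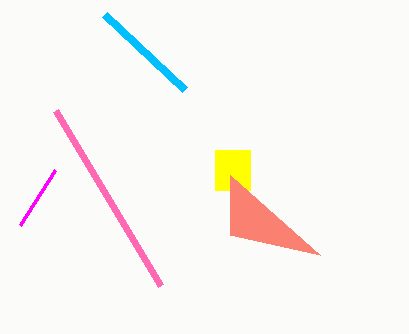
px0_1 = 215; py0_1 = 150; px1_1 = 250; py1_1 = 190; px0_2 = 55; py0_2 = 170; px1_3 = 320; py1_3 = 255; px0_4 = 55; py0_4 = 110; px0_5 = 185; py0_5 = 90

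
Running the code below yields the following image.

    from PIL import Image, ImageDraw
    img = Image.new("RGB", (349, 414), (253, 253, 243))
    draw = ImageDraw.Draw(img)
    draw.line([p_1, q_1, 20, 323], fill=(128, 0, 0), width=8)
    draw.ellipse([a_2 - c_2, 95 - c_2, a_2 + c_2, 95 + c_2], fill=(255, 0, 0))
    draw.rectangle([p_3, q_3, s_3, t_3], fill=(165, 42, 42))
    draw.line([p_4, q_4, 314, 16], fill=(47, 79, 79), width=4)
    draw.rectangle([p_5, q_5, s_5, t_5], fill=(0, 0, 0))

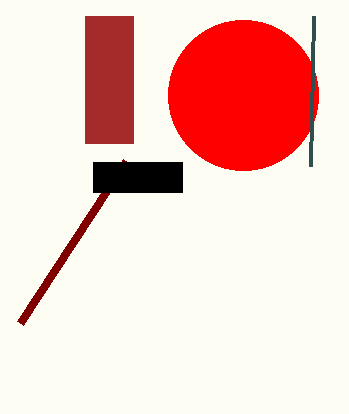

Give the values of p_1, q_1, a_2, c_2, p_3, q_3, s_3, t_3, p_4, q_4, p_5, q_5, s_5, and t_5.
p_1 = 126
q_1 = 161
a_2 = 243
c_2 = 75
p_3 = 85
q_3 = 16
s_3 = 133
t_3 = 143
p_4 = 311
q_4 = 166
p_5 = 93
q_5 = 162
s_5 = 182
t_5 = 192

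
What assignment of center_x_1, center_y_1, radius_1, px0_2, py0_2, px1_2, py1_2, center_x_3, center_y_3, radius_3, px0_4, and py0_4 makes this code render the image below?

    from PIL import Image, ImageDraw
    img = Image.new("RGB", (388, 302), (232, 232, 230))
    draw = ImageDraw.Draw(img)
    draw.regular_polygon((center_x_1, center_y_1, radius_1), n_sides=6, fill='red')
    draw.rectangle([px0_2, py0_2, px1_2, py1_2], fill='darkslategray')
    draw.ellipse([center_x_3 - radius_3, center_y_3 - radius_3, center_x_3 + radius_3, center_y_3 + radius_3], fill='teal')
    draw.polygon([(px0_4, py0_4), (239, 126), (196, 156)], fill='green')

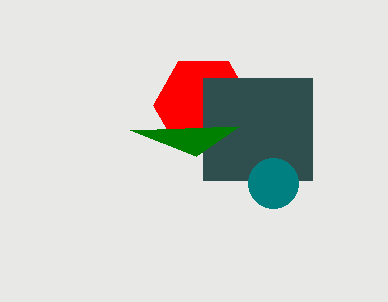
center_x_1 = 203
center_y_1 = 105
radius_1 = 50
px0_2 = 203
py0_2 = 78
px1_2 = 312
py1_2 = 180
center_x_3 = 273
center_y_3 = 183
radius_3 = 25
px0_4 = 130
py0_4 = 130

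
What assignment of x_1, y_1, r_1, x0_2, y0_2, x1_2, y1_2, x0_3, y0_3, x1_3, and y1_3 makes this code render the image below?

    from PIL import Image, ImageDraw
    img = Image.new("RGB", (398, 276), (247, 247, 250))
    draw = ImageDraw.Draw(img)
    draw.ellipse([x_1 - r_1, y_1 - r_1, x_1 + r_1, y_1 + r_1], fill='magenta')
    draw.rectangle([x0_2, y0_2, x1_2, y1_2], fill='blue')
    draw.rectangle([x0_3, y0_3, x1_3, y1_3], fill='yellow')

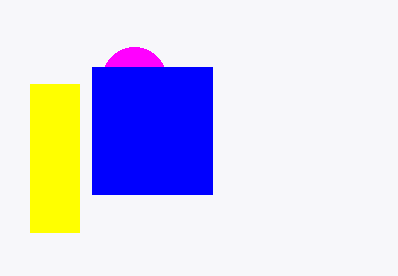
x_1 = 134; y_1 = 79; r_1 = 32; x0_2 = 92; y0_2 = 67; x1_2 = 212; y1_2 = 194; x0_3 = 30; y0_3 = 84; x1_3 = 79; y1_3 = 232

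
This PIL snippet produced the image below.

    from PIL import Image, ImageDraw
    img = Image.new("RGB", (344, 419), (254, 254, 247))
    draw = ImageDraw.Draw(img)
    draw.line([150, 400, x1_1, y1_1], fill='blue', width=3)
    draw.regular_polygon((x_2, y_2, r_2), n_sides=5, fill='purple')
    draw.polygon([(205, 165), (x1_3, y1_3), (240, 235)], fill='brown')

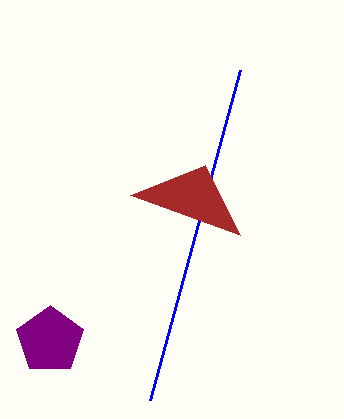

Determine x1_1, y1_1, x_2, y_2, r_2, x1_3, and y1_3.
x1_1 = 240
y1_1 = 70
x_2 = 50
y_2 = 340
r_2 = 35
x1_3 = 130
y1_3 = 195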